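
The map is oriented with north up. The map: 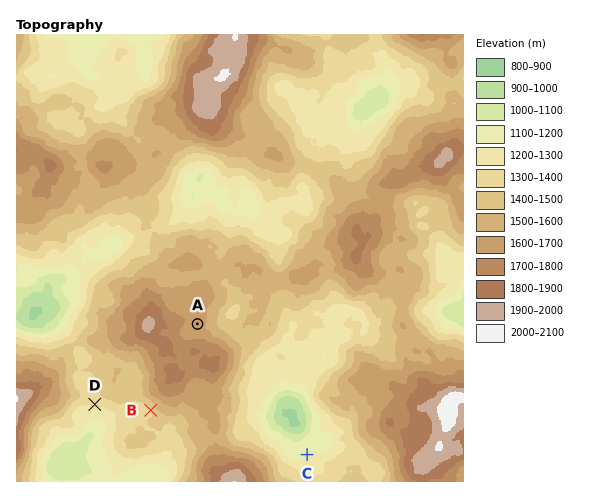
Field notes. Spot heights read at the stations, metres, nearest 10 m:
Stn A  1660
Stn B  1410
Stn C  1190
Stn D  1330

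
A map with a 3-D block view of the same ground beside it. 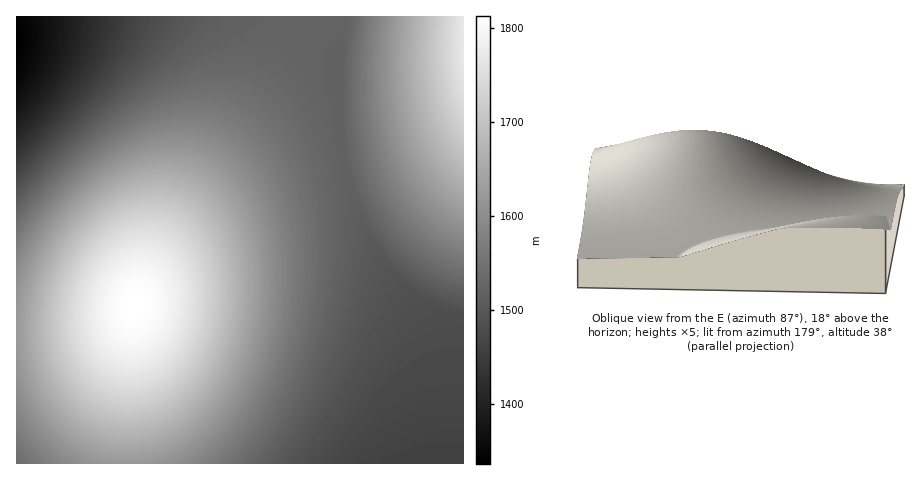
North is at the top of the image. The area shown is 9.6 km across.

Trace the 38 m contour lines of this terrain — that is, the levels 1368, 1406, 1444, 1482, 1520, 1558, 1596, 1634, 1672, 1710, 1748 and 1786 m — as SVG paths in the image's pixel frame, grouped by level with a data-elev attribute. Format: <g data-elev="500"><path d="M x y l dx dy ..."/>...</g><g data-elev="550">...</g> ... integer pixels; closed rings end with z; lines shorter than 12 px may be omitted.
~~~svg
<g data-elev="1368"><path d="M47 17l1 21-4 21-11 22-16 22"/></g><g data-elev="1406"><path d="M82 17l-1 12-2 14-12 28-20 31-30 33"/></g><g data-elev="1444"><path d="M116 17l-2 14-5 15-18 31-29 36-45 47"/></g><g data-elev="1482"><path d="M308 463l26-35 47-70 22-27 16-13 18-8 5 0 21 4"/><path d="M158 17l-11 25-21 29-26 28-83 85"/></g><g data-elev="1520"><path d="M257 463l25-33 21-40 16-43 12-46 7-50 2-51-3-45-9-70-1-17 3-15 10-8 3-1 1 4-1 58 3 40 7 32 12 28 18 28 24 24 27 19 29 11"/><path d="M261 17l-13 11-73 41-55 39-56 49-26 26-21 26"/></g><g data-elev="1558"><path d="M219 463l15-15 14-17 12-19 11-21 17-44 10-48 2-25-1-24-2-23-3-23-6-21-8-19-10-18-11-14-10-10-12-8-12-5-12-4-14-1-14 1-16 3-16 6-36 20-37 29-36 36-27 36"/><path d="M17 440l19 23"/><path d="M367 17l-4 45 0 43 5 38 10 32 15 30 20 25 24 19 26 13"/></g><g data-elev="1596"><path d="M181 463l15-10 15-13 14-15 12-16 11-19 9-20 7-22 6-22 3-22 2-24-1-22-3-22-5-21-7-19-8-16-11-15-10-11-12-8-12-7-13-3-14-1-15 1-16 4-16 6-17 10-18 12-34 30-27 36-11 17-8 19"/><path d="M17 395l10 21 13 18 15 17 18 12"/><path d="M385 17l-4 38 1 37 4 34 9 29 12 27 16 22 18 18 22 13"/></g><g data-elev="1634"><path d="M118 455l21 0 21-6 20-10 19-15 17-19 14-22 11-26 8-27 4-29 1-29-4-27-7-25-11-22-14-17-16-13-19-7-22-2-23 5-25 12-23 17-23 22-19 26-14 26-8 27-4 27 2 28 6 27 11 25 15 21 19 17 21 11z"/><path d="M402 17l-3 32 1 31 3 29 7 25 9 24 12 20 15 16 17 13"/></g><g data-elev="1672"><path d="M118 433l18 0 17-4 18-8 16-12 15-17 13-20 10-22 6-23 4-25 0-24-3-23-7-22-9-19-13-15-14-10-16-6-19-2-20 4-21 10-19 14-18 18-15 21-12 23-7 23-3 24 1 23 5 23 9 21 13 19 15 14 17 10z"/><path d="M419 17l-2 25 0 25 3 23 4 22 7 20 9 18 11 15 12 12"/></g><g data-elev="1710"><path d="M120 411l16 0 15-4 14-7 14-10 12-14 10-16 8-18 5-20 3-21 0-20-3-19-6-18-8-15-11-12-12-8-13-5-16-1-16 4-16 7-17 12-14 14-11 17-10 19-6 19-2 20 1 20 4 19 7 17 10 15 12 12 15 9z"/><path d="M437 17l-2 37 4 35 9 30 15 25"/></g><g data-elev="1748"><path d="M121 386l12 1 12-2 12-6 10-7 9-10 9-13 6-14 4-15 3-16 0-16-3-15-4-13-6-12-9-10-9-6-10-4-12-1-13 2-13 6-11 8-11 11-9 12-7 14-4 15-3 17 1 15 2 14 6 14 7 12 9 9 11 7z"/><path d="M454 17l-1 23 1 22 3 21 6 19"/></g><g data-elev="1786"><path d="M125 356l15 0 14-8 12-15 7-18 1-20-4-18-10-13-13-7-15 1-14 8-12 14-7 19-2 19 5 17 10 14z"/></g>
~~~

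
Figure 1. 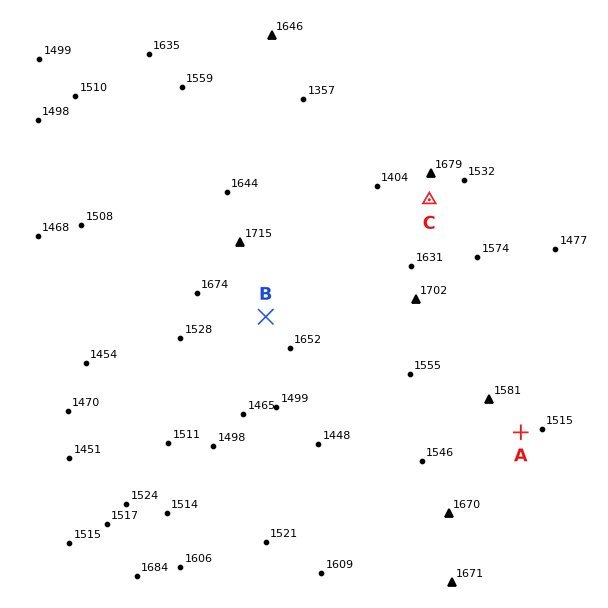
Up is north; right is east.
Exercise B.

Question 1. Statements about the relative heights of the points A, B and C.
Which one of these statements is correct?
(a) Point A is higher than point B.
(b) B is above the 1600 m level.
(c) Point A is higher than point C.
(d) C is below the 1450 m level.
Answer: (b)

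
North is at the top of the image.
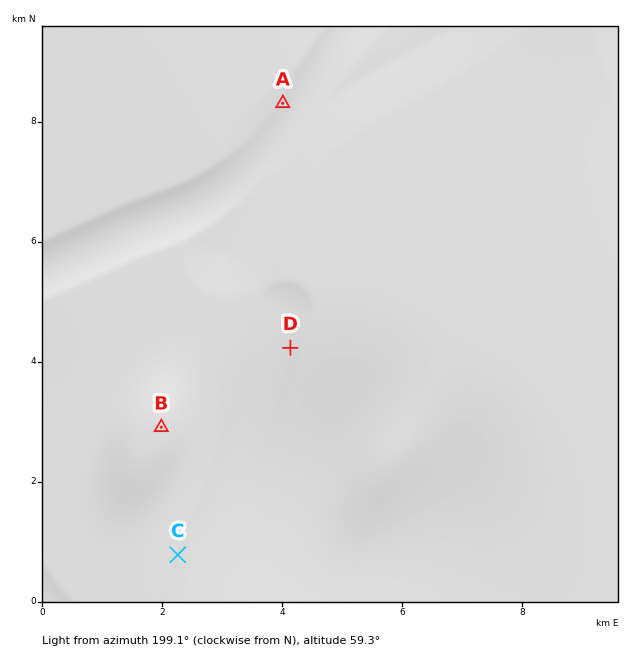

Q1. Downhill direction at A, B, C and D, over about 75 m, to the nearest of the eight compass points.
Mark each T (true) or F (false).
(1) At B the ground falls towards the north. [F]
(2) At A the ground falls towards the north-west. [T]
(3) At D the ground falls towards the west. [F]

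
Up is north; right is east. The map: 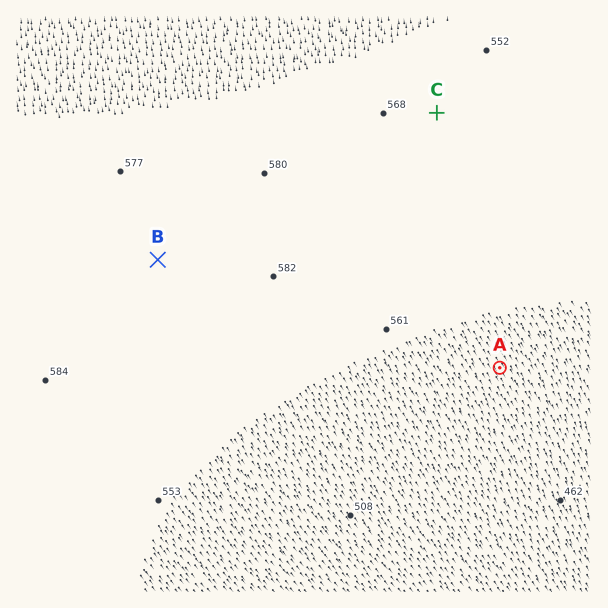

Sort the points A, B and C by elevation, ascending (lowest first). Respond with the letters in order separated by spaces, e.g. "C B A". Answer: A C B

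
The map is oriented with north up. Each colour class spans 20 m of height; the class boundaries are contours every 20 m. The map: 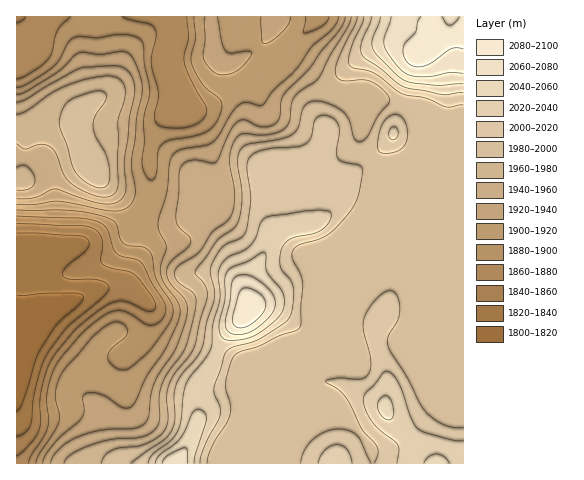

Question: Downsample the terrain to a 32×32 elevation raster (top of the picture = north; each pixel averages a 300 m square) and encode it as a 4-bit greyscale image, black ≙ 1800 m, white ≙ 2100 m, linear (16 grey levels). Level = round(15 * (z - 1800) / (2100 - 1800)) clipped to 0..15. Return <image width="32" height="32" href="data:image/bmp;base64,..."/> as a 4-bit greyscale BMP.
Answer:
<image width="32" height="32" href="data:image/bmp;base64,Qk12AgAAAAAAAHYAAAAoAAAAIAAAACAAAAABAAQAAAAAAAACAAATCwAAEwsAABAAAAAAAAAAAAAAABEREQAiIiIAMzMzAERERABVVVUAZmZmAHd3dwCIiIgAmZmZAKqqqgC7u7sAzMzMAN3d3QDu7u4A////ADV4iZqr3dqqmZqru6qrzMw0Z4iImazbqZmZqruqu7u7I0Znd3ibzKmZmZqqq7u7qhNFZmZnisy6mZmZmqvMuqkTRWZmZ5rMupmZmaq8y6qZEkZmZmeKu7qZqqqqq8upmQJFZVVWeby6maqqqqq6mZkBNFVVVWibupmZmZmaqpmZASNVVVVnmru6qZmZqqmZmQASNVVUVorN3LqpmaqqmZkAASNFQ0aKzv7LqZmqqpmZEQESMzNGib7+26mZmqqZmRERESIzV4m97supmZmqmZkRIiIjNGiZvd3LqZmZmZmZERIjNEVnibvMupmZmZmZmRERIjVVZ3iqvMupmZmZmZkiIiNFZmd4mavLu6mZmZmZREREVWZniIiru8u6mZmaqWZmZnZmZ4h4qqq7u6mZmqqHd4iXZWeIeKqqqqupmZmZiHiamGVniHirqqqqqZmZmYiImpdlV3d4q7qqqqqZmZmIiZmYZVZmeJqqqqqaqpmZiJmZmGVVVWeIiaqqmbuZmYiZmYhlQ0RXd3iaqZmqmZqImZmYdUM0VmZ4mZmJmZqqZ4iZmHVDNVZmZ4mZiZqru0VniIh1M0VmZWZ4mZms3dxEVnd3ZDNWZmZVZ4qrze7tQ0VmZmQzVmZmZWeJvN7u7jNFVVVUM0ZmZmVWeKze7u4zRERERENWZlZmVVer3u7u"/>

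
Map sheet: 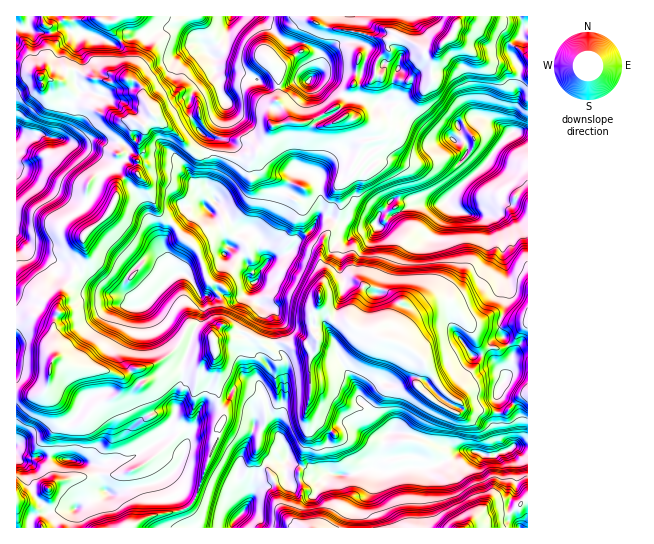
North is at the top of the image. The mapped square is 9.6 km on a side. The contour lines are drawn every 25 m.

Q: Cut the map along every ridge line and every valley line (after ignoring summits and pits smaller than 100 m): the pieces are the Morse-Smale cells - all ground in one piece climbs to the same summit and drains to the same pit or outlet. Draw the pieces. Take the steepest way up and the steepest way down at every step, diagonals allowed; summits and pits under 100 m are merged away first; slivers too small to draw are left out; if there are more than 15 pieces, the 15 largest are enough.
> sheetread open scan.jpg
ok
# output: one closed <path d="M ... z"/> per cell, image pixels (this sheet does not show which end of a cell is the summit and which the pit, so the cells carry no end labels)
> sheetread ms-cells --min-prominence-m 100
<path d="M527 16l-214 0-1 3 3 4 12 5 26 3 33 8 3 2-1 8-13 15-16-5-4 23-12 12-3 9-30 18-20 0-9-16-6-4-6 12 3 14-5 8-2 7-8 9 0 10 4 8 16 12 5 12 12 7 8-12 32 0 5-4 2 23-5 14 10 2 9 5 10 0 8-4 6 4 14-13 16-8 33-3 4-3 7 8 5 3 16 4 16 0 6 3 7 18 0 18 6 31-4 23-5 12 0 10 3 6-8 2-4 7 2 13 12 16 0 4-8 14 0 18 2 2 7-1 15-16 7-2z"/><path d="M446 201l-4 3-33 3-16 8-14 13-4-4-10 4-10 0-9-5-9-2-13 17-4 15 0 9 4 11 0 6-4 8 0 16 7 7 4 10 6 3 13 0 9 6 14 2 5 6 6 2 0 19-5 21 7 10 13 0 11-5 7 0 14 15 23 13 7 0 2-5 2 2 10 3 22 0 0-19 8-14 0-4-12-16-2-13 4-7 8-2-3-6 0-10 5-12 4-20-2-22-4-12 0-18-8-18-5-3-16 0-16-4-5-3z"/><path d="M527 447l-14 0-20 9-20-5-12 0-12 9-23 8-23 0-9 4-28-3-15 6-24-2-6 4-10-2-6-7-14-5-4-4-2 2-16 0-16 20-2 20-7 10-11 11-1 5 234 1 8-8 36-7 18-15z"/><path d="M319 300l-4 10 1 11-4 5 0 5 4 7-2 2-7 4-12 1-8-2-12 0 13 20-1 27-4 8 0 13-4 10-2 12 10 16 1 10 3 4 14 5 6 7 7 2 11-4-1-36 6-9 9-5 7 1 20 15 11 0 9-7 12 0 17 4 38 15 16 0 16 5 16-5-6-16-2-23-22 0-10-3-2-2-2 5-7 0-23-13-14-15-7 0-11 5-13 0-7-10 5-21 0-19-6-2-5-6-14-2-9-6-13 0-6-3z"/><path d="M34 73l-18 2 0 164 17 14 13 3 16 9 13 3 10-11 0-10-2-6 1-6 17-14-16-16 3-22 9-8 8-2 11 14-1-18 3-4 9 2-7-5-1-4 0-19 17-18-14-1-19-5-5-3-8-9-15-7-14-15-12-1z"/><path d="M219 408l-20 4-10 27-6-10-9 2-10 6 4-12 5-6 3-8-2-2-12 0-12 4-11 10 0 6 9 18-23 13-16 0-8 4-11 0-36-7-19 0-13 4-5-5-1 71 111 1 23-12 37-8 10-14 10-31 10-25 0-8 7-12z"/><path d="M311 16l-190 0-7 5-9 0-6-5-82 0-1 10 5 2 8-1 4 5 9 1 8 0 16-5 9 5 20 3 16 8 6 0 8-5 6 0 10-4 9 1 15-8 13 1 16 8 19 21 2 15-23 20-4 13 1 8 7 13 9 9 8 3 1 14 25 6 18-6 8-11 2-7 5-8-3-14 4-10 4-2 2-30-4-6 8-1 20-14 5-16 7-11z"/><path d="M257 153l-18 6-25-6-1 18-5 16 7 14-8 7-4-3-17 2-2 6-12 10-8 16 0 11 9 24 13 1 7 7 8 14 16 1 6-2 10 4 10-3 16-18 1-7 7-9 6-5 17-5 6-6 3-7 14-12 6-10 10-1 8 4 2-3 2-10-2-23-5 4-32 0-8 12-12-7-5-12-16-12z"/><path d="M153 113l-9 13 0 8-5 9 1 11-3 5 0 14-7 0-11 9-3 5 0 11-5 12-27 25-1 6 2 6 0 10-10 12 20 18 16 8 15 1 7 11-1-8-7-9 0-11 6-8 11-11 8-3 8 3 16 16-11-31 6-18 15-14 2-6 17-2 4 3 8-7-7-14 5-16 0-17-2-2-20-3-16-17z"/><path d="M29 27l-13 0 1 48 17-2 15 7 12 0 6-9 7-2 15 8 17 4 8 0 5-2 15 1 7 6 2 11 6 13 14 14 12 8 16 17 22 4 0-14-8-3-9-9-8-18 4-16 23-20-2-15-19-21-16-8-13-1-15 8-9-1-10 4-6 0-8 5-6 0-16-8-20-3-9-5-16 5-8 0-9-1z"/><path d="M77 269l-4 2-1 10-9 10-6 16 2 4-6 14 2 33 12 7 35 4 21 7 12-8 14-1 17-10 13-12 6-15 2-2 7 3 5-8 4-13-2-13-8-15-10-9-8 2-6 5-23 24-12 4-8-12-15-1-16-8-8-6z"/><path d="M161 361l-16 7-10 0-13 8 1 10-5 9-19 9-17 19-11 4-10-4-4-16-10-14-1-5-4 5-7 3-18-1 0 63 6 3 12-4 19 0 27 6 20 1 8-4 20-1 18-11 1-3-9-16 0-6 14-11 9-3 13 2 0-14 8-18-1-10-9 0z"/><path d="M245 388l-10 0-4 5-4 9-7 5 4 11-7 12 0 8-24 64-8 7-35 7-20 9-1 3 103-1 1-5 11-11 7-10 1-18 11-16 6-6 16 0 3-3-1-9-10-16-1-10-8-14-4-16-5 0z"/><path d="M317 23l-5 3-10 25-19 13-8 1 4 6-2 30 12 20 5 2 16-2 27-14 4-6 2-7 12-12 4-23 4 0 12 5 13-15 1-8-3-2-33-8-26-3z"/><path d="M26 312l-10 1 0 81 19 2 7-3 4-5 1 5 10 14 4 16 6 4 10-2 5-2 17-19 20-10 4-8 0-8-21-9-35-4-12-6-2-33z"/>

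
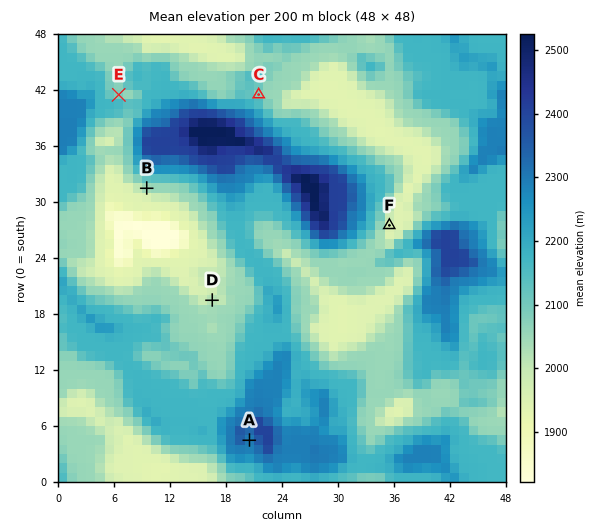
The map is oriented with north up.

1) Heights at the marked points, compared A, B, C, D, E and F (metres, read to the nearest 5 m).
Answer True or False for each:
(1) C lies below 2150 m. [True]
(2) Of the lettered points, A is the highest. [True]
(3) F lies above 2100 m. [False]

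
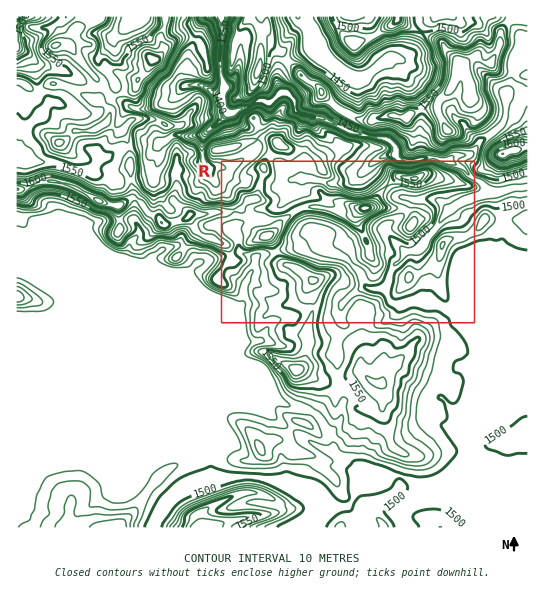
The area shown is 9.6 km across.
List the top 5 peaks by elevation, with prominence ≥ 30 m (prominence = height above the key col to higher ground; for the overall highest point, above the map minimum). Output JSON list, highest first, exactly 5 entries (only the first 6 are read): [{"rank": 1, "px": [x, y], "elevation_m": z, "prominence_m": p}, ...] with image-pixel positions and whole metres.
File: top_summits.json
[{"rank": 1, "px": [98, 201], "elevation_m": 1636, "prominence_m": 307}, {"rank": 2, "px": [502, 154], "elevation_m": 1620, "prominence_m": 143}, {"rank": 3, "px": [153, 59], "elevation_m": 1607, "prominence_m": 49}, {"rank": 4, "px": [365, 209], "elevation_m": 1607, "prominence_m": 51}, {"rank": 5, "px": [297, 370], "elevation_m": 1600, "prominence_m": 54}]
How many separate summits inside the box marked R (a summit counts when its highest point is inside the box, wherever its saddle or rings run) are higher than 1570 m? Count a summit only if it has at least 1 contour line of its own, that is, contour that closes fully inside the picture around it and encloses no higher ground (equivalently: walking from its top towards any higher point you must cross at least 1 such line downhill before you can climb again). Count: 4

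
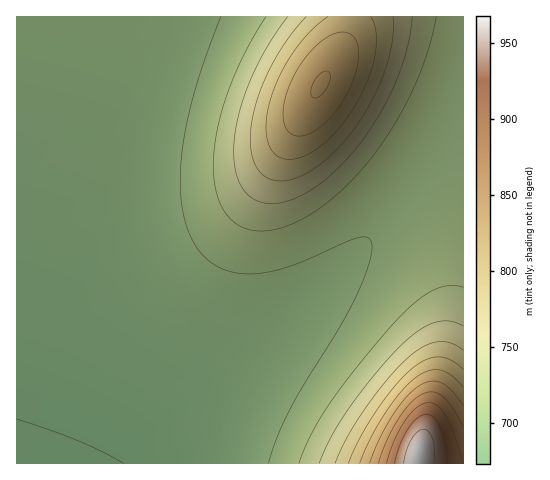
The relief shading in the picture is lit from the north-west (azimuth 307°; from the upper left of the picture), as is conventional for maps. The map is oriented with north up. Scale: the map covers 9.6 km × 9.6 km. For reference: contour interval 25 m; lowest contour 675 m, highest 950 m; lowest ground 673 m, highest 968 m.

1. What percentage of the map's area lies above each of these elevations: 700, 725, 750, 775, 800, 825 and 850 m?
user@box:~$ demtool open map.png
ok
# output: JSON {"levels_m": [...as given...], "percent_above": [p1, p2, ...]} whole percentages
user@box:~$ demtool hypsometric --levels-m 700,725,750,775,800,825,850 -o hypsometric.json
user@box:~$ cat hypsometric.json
{"levels_m": [700, 725, 750, 775, 800, 825, 850], "percent_above": [48, 26, 19, 14, 10, 6, 3]}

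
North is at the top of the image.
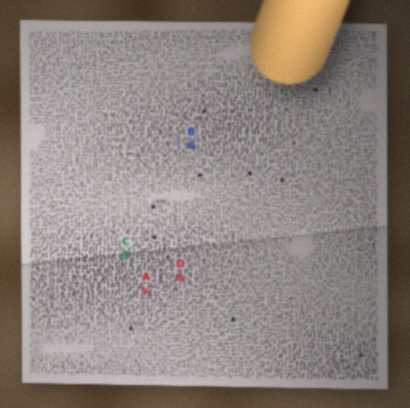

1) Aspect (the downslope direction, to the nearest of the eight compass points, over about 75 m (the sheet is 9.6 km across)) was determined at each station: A N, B S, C N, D N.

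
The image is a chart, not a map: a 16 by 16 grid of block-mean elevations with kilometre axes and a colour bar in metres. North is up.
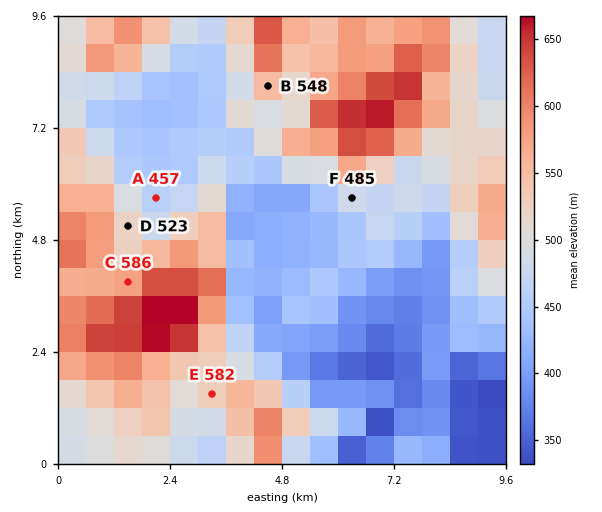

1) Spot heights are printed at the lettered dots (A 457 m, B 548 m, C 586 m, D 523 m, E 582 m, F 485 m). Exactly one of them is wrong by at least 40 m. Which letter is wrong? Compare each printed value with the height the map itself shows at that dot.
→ E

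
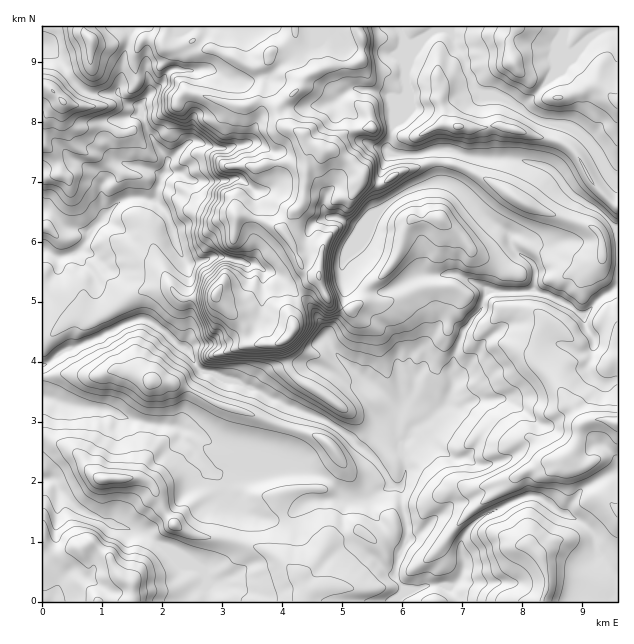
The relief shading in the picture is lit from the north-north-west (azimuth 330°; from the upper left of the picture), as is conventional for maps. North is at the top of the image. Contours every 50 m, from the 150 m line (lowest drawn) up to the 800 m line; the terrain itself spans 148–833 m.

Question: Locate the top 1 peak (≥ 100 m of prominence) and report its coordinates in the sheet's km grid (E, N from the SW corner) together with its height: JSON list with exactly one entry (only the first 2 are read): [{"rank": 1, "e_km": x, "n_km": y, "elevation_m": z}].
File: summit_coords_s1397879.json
[{"rank": 1, "e_km": 4.69, "n_km": 7.54, "elevation_m": 833}]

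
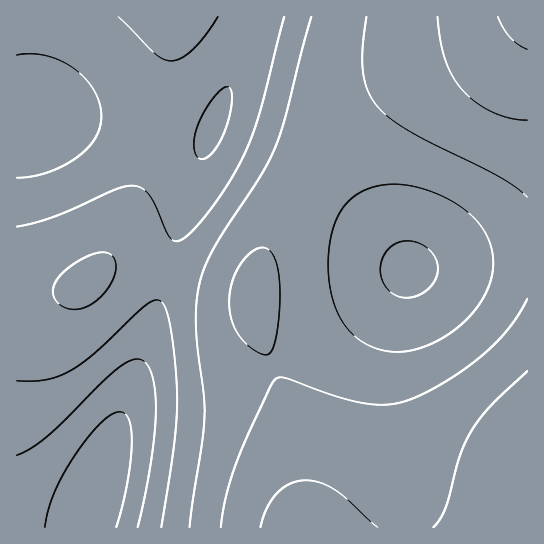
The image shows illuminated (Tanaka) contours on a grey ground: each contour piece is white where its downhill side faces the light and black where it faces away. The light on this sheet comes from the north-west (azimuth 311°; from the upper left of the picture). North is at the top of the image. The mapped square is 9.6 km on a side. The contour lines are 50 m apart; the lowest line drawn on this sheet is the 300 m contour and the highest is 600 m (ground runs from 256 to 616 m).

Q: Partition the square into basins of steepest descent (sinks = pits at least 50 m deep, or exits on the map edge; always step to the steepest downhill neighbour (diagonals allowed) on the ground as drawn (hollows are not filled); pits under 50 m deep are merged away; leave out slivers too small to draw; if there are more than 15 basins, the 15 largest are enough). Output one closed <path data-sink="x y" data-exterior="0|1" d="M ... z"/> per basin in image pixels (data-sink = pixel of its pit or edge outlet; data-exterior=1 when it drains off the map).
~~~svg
<path data-sink="409 270" data-exterior="0" d="M527 16l-16 15-25 17-35 17-56 22-22 12-20 14-21 21-21 28-18 28-21 43-17 48-2 30 11 35 20 47 15 48 5 36 0 49 2 2 222-1z"/><path data-sink="27 121" data-exterior="0" d="M526 16l-509 0-1 279 33 0 21-4 15-7 18-16 15-5 27 2 78 22 30 5 8-33 24-54 23-39 24-32 21-21 20-14 22-12 79-32 32-20z"/><path data-sink="87 513" data-exterior="0" d="M127 263l-16 1-12 7-14 13-15 7-21 4-33 2 0 230 289 1-1-51-5-36-15-48-28-70-3-12 0-18z"/>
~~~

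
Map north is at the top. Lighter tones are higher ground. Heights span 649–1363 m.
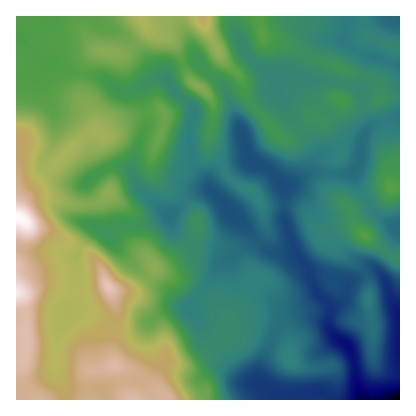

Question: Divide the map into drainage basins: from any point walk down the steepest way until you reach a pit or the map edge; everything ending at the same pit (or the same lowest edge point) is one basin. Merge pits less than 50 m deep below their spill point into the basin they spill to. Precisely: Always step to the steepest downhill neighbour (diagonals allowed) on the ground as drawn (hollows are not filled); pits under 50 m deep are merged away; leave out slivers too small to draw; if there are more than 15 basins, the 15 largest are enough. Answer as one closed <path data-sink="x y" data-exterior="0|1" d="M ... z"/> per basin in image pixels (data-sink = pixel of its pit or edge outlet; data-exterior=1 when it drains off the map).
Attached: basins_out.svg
<path data-sink="400 400" data-exterior="1" d="M258 16l-242 0 0 384 384 0 0-142-6-1-30-22-8-9-7-16 43-22 8 0 0-90-20 0 0-12-4-4-38-16-24-6-26-16-24-5z"/><path data-sink="400 16" data-exterior="1" d="M400 16l-140 0-1 8 5 15 24 5 26 16 18 4 38 15 9 5 1 14 4 0 16-2z"/><path data-sink="400 228" data-exterior="1" d="M400 188l-8 0-43 22 9 20 38 28 4 0z"/>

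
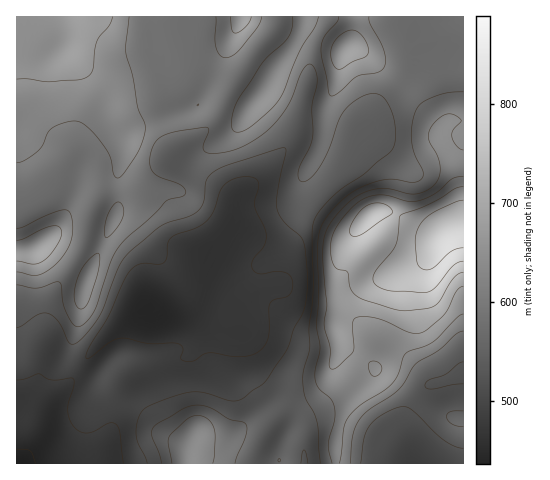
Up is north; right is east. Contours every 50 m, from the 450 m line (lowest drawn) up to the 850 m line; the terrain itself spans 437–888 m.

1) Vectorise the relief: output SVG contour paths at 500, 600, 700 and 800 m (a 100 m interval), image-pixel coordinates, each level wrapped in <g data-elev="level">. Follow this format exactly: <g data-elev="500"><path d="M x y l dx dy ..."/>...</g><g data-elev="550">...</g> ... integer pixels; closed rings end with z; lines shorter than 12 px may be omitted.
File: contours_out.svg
<g data-elev="500"><path d="M17 380l8-1 14-5 13 6 21-2 1 7-6 24 0 7 3 7 7 8 9 2 8-2 14-8 7 1 4 8 3 31"/><path d="M185 361l-4-3 2-9-4-5-31 0-24-6-13 3-22 17-2 1-1-3 4-11 18-29 16-35 7-11 10-6 18 0 5-1 3-5 0-13 3-6 6-4 21-8 10-6 6-10 7-19 5-7 6-5 7-2 8-1 7 1 4 2 2 5-4 16 0 6 10 21 1 9-3 11-10 12-1 9 3 3 4 2 18-3 10 2 5 7 0 11-5 5-13 4-4 4-2 33-3 9-7 6-8 3-11 2-31-4-6 2-8 6z"/></g><g data-elev="600"><path d="M235 463l11-26 0-12-3-3-14-3-19-11-13-3-15 4-24 14-5 5-1 9 7 16 2 10"/><path d="M350 463l3-29 3-9 6-8 8-8 28-19 19-27 21-12 17-16 8-4"/><path d="M463 411l-12 1-3 1-1 4 1 3 4 4 11 3"/><path d="M17 285l19 3 19-6 5 0 1 4 2 18 4 10 7 11 3 2 4-1 7-6 7-10 16-48 9-17 35-31 11-13 16-5 3-2 0-4-3-4-23-9-8-8-1-7 1-9 3-9 5-6 15-6 32-5 3 3-6 16 0 4 3 2 5 1 12 0 21-7 20-13 15-15 12-17 11-30 5-6 4-1 4 6 2 12-5 24 0 33-14 33 1 7 5 3 9-6 9-13 8-17 9-26 7-11 9-8 10-6 9-2 7 2 7 9 6 15 2 18-3 11-29 26-21 14-10 8-15 17-5 12 0 60-4 42 1 20-6 23-1 11 2 16 9 16 3 11 3 39"/></g><g data-elev="700"><path d="M373 376l5-1 4-6-2-5-5-3-5 1-1 2 0 7z"/><path d="M17 261l17 3 10-4 7-7 7-10 3-7 0-6-4-4-7 0-26 13-7 1"/><path d="M463 150l-7-5-4-9 1-6 8-8 0-3-9-5-9 2-10 8-5 10 1 7 8 14 3 12-1 11-6 8-8 5-9 3-7 0-24-6-18 3-18 11-19 22-6 13-1 18 4 50-3 21 6 22 0 20 3 1 3-1 17-17-1-26 3-7 7-1 13 1 11 4 23 10 7 2 5-1 7-4 16-14 12-24 4-4 3-1"/><path d="M17 79l11 0 22 3 28-2 10-3 5-8 4-28 12-15 4-9"/><path d="M337 69l5 0 11-7 11-5 4-3 1-5-2-6-5-7-5-4-6-2-5 2-7 5-6 6-2 7 0 7 3 9z"/><path d="M230 17l2 14 4 2 10-7 5-9"/></g><g data-elev="800"><path d="M352 236l5 0 8-4 27-18-1-5-5-4-7-2-7 0-7 4-7 7-7 10-1 7z"/><path d="M463 187l-8 1-15 10-15 8-24 9-2 2-1 19-2 9-20 26-3 9 4 6 11 4 39 2 8-5 19-22 9-4"/></g>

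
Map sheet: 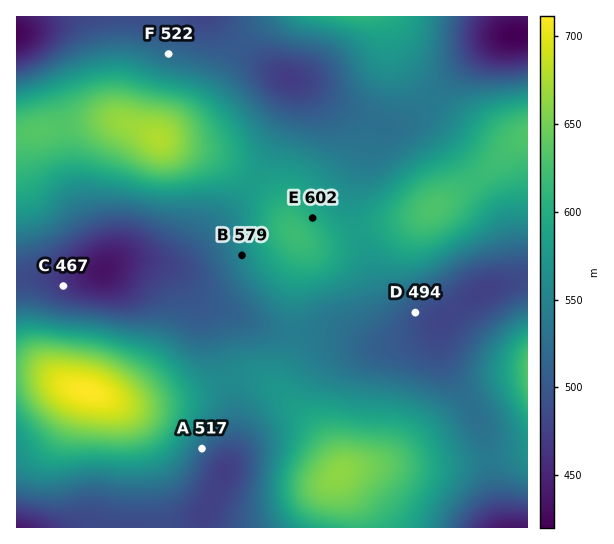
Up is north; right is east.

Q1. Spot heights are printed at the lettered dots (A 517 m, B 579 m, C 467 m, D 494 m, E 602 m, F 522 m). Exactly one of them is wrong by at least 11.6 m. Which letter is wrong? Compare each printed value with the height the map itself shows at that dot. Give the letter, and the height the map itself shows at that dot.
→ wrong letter B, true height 555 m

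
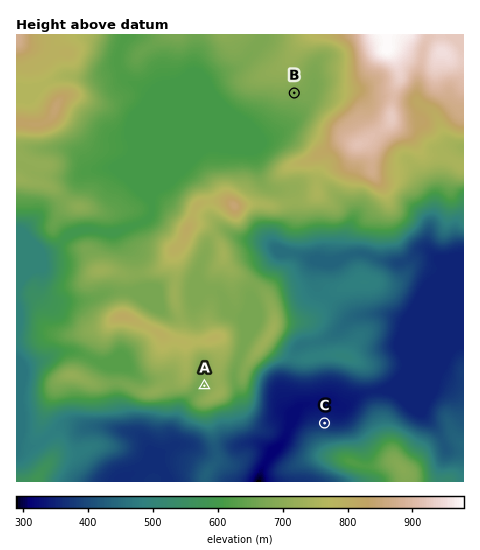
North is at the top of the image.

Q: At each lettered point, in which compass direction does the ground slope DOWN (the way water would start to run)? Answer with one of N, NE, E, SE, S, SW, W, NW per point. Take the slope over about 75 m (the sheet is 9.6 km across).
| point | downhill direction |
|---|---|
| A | W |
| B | S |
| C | N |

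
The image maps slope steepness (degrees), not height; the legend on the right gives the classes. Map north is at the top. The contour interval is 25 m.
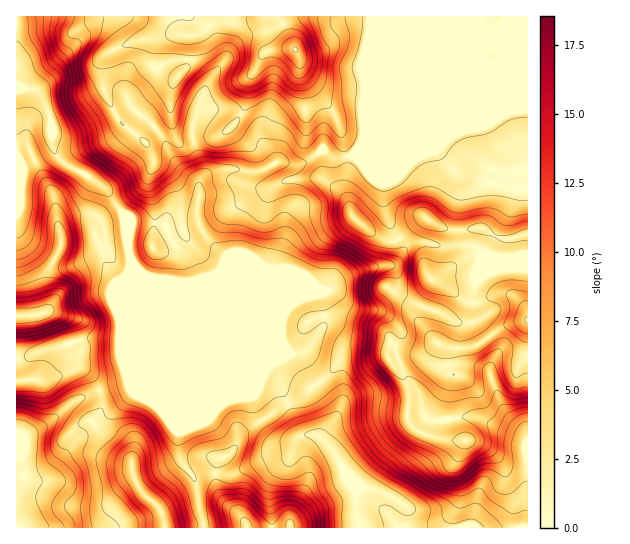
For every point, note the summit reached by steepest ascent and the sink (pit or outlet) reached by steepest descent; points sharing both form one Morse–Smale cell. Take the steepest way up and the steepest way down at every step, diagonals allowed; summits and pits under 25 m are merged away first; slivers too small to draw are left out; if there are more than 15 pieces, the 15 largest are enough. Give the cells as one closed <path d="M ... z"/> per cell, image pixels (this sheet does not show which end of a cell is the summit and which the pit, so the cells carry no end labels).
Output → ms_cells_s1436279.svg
<path d="M278 16l-59 0-17 16-12 4-1 26-13 16-5 13 0 28-25 24-23-18-6-7-13-28-1-29 6-9 25-11 35-6 16 1-4-9 0-11-164 0-1 141 5 7 5 0 21-11 5-4 1-5 3 11 9 9 21 11 17 12 21 27 4 36 3 11 5 8 21 12 86 87 31 13 9 10 6 13 13-7 15-14-13-24-8-5 10-3 18-25 0-15-4-17-37-15-76 0 13-8 5-10 0-6-18-17-10-19 2-34 6-9 18-7 34 3 10-5-8-14-28-26 12-14 4-12 1-20 13-24 8-6 26-2z"/><path d="M527 320l-21 5-27 19-10 4-19 0-15-4-13 11-13 1-14 5-5 0-5-6-39 1-5 3-8 11-16 15 19 24 0 8-11 14-2 8 16 20 14 30 4 3 6-5 11 2 28 14 5 4-1 21 121 0z"/><path d="M527 16l-156 0 0 15-10 35 4 16 0 16-2 8 1 33-11 16 62 1 16-5 7 0 13 16 8 6 18 4 18 8 32 4z"/><path d="M53 144l-1 5-5 4-21 11-5 0-5-6 0 157 14 1 15-4 9 0 13 5 9 12 4 14 0 12-5 14 4-1 8 4 14 19 27-9-1-108 4-7 0-10-3-7-3-32-17-27-22-16-21-11-9-9z"/><path d="M266 168l-9 4-34-3-10 3-13 9-3 22 0 16 3 8 7 11 18 17 0 6-5 10-13 8 84 0 28 12 10 0 10-11 11-5 19-7 22-3 8-6 4-9-3-9-2-2-4 2-9-1-24-16-9-9-5-16-10-11-20-11-39 6-6-5z"/><path d="M370 16l-91 1 16 32-26 2-8 6-13 24-1 20-4 12-12 14 28 26 8 15 8-5 26 1 20-13 4 0 8 6 20-1 3-3 8-14-1-33 2-8 0-16-4-16 10-35z"/><path d="M131 261l-2 10-2 3 0 32 52 124 1 28 16 24 7 41 14 0 12-4 13 1 1-2-22-20-5-12-1-9 4-18 8-3 9-10 3-9 21-16-19-51-4-7-84-84-14-7z"/><path d="M99 391l-25 10-25 22-25 14-8 20 1 71 148-1-6-20-19-17-7-13-2-16-24-18-15-21 9-13z"/><path d="M389 265l-20 3-19 7-11 5-10 11-10 0-28-12-7 0 36 15 4 17 0 15-12 19-6 6-10 3 8 5 13 24 6-3 10-10 7-11 6-3 39-1 5 6 5 0 14-5 13-1 13-11 15 4 19 0 10-4 27-19 22-6-1-9-12-13-9-4-7 0-17 8-8 2-1 16-3 4-12 0-19-11-14-4-23-12-5-5 0-16z"/><path d="M438 151l-7 0-16 5-60 1 8 6 11 16 10 6 1 28 12 25 2 1 23-20 5 0 16 9 10 3 28-3 0 7-4 14 8 6 17 4 25-4 1-65-33-5-18-8-18-4-8-6z"/><path d="M127 307l1 75-28 9 1 18-9 13 13 19 10 10 16 10 2 16 7 13 19 17 5 12 1 8 36-2 2-6-4-12-3-25-16-24-1-28z"/><path d="M218 16l-36 0-1 11 4 9-16-1-35 6-25 11-5 5-1 26 2 11 15 28 23 19 3 2 25-24 0-28 5-13 13-16 0-25 13-5z"/><path d="M315 435l-10 0-9 6-8 20-16 20-3 9 3 37 86 1-2-37-23-40z"/><path d="M261 421l-15 8-7 8-6 13-6 6-8 3-3 6-1 12 2 13 4 8 22 21-14 0-19 4-5 1 0 4 67-1-3-21 2-21 4-10 13-14 9-22-19 1-10-7z"/><path d="M325 151l-4 0-20 13-26-1-8 6 5 9 6 5 19-4 25 0 22 16 8 20 9 9 24 16 12 0 0-3-8-14-5-16 0-22-16-12-11-16-24 0z"/>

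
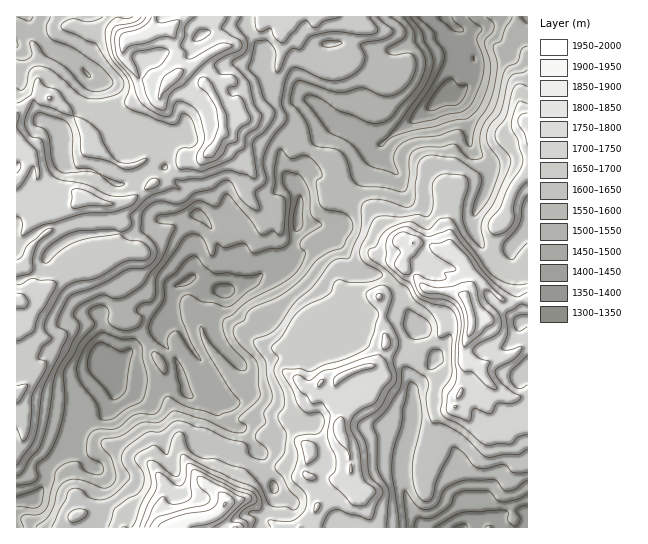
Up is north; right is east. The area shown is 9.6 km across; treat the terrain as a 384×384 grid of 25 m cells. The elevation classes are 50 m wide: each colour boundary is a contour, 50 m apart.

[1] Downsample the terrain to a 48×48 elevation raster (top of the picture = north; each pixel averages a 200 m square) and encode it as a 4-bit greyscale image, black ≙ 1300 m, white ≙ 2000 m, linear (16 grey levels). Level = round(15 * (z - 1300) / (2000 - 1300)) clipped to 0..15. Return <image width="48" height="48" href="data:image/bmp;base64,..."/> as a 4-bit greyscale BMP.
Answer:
<image width="48" height="48" href="data:image/bmp;base64,Qk32BAAAAAAAAHYAAAAoAAAAMAAAADAAAAABAAQAAAAAAIAEAAATCwAAEwsAABAAAAAAAAAAAAAAABEREQAiIiIAMzMzAERERABVVVUAZmZmAHd3dwCIiIgAmZmZAKqqqgC7u7sAzMzMAN3d3QDu7u4A////AEVWd3d4ib3d3dy6iJmZmIiIh1REMiMzM0RGeHd4iavM3d25mIiJmZmZh1VVQzMzMzM1Z3d3iKu7vM7bqHeJqZqph1ZmVEREREM1ZmZmd5qqvMy6l2eJmaq6hlZ2VERFVVREVVVWZ4qZvLqYh3iamqqpdmd2ZVVWZmVEVURWd5mJqpiHd4iamauYdmd3ZmZmd2VERERWeIiJiId3Z3iamauYdmd3Znd3d3ZUREVmd4eId3d3Z3iamrqYdmZ3dniIiHdVREVVZnd4d3ZmZ3iZmrqYd2Z3d4mZmIdlREREVmZ3dmVVZ3iIirmId2Z3iJmZmYdlREMzRVVmVURWZ3iIirqYd2Z4mqmZmYdlREMzM0RURERFZniZmqqph2Z4q6qqmZhlRDMiIzRDNENFVniaqqqqmHZ4q6qqqYh1RDIhIzRDNDRVVniqu7qqqXd4mqq6mIiGQyISIzRDREVUVomZqru6qXeIirupmIiHVCIiI0RDQ0VEV4iIiZqqqIiHi7u6mIh3ZDIiI0Q0NERFZ4iIiIiZqYiHi7qqqYiHdUMjM0MzNERWZ3iIiIiJqYiIi8uqmZmHZlRERDMzRERWZniIiIiImYd4mty6mZmHZVRFVDIzRERVZmeIiIiImHeJmtzLmKmXZVRFVEMzRERFZmZ4iIiImIiZq9y6qamYdmVVVUQzMzI0VVZneIiJmImrvNyrqpmZh3ZmZVQiIyIjNEVmd4iJmIvMzMu6mZmIiIh2ZlQyIjMzM0RWZ3d3iau7u7uYiJmIiIiHd2VDM0M0QzRFZ3d4mruru7qIiJmHiIiIiHZENEQ0RERFVmeJmruru6iIeImHeIiIiHZUREREVVRFVVaIm7u7upiId5mYh3d4d2ZVREVVVVREVVZ4mrqaqXeId5mZiIiIh2VVVEVVZmQ0RVV4iJmJmHeZl5mZmZmYh2VVRFVVZmU0VVZ3d3d4iHeJl5mZmqqpmHZmZWVWdmU0VmZndmd4iHZ4mKmZmqmIiIh3dmZnZlQ0VmZmZlZ4iHZomKqZmIiIiJiHd3Z3dlRFVmVVVVZ4iHdnmaqYeIiIiIiIiYiIdlRVVmVURFZ3d3ZniaqXeIiYiIiJmqmIdlVVZmVERFZ3dmVniaqXeJmYiIiJmrqYdmZlVVVENFVmZVVniamHeJmIiIiIibupd2ZlVURDM0RFVUV4iZiHeJmIiIiIiqupmHZlVEREQzMzREV4mph3iIiIiImZmquqmHZlRERFVDIiMzRnipiJmIiImaupqruqmHZURFVVVUIRESNWiYmZiHd4mry6qrqph3ZURVVVVVQhESNGiHiYh2ZnirzLu7qph3ZVZmZmZlUxERJFeHiIdlZnm7vMu6qYd3Zmd3ZmZmVCERI1Z3d3ZmZ5uqu7u6mYd4d3d3dmZmVDIRI1VmZmZneLu6q7u7qYd4h3d3dmZVVDIRJFVWZmd3ibzMu7qquph4iHdnd2ZVQyIhJEVWZneIibzMzLqqqYiJmIh3iIdlQyERI0VWVneIiJmszMqqqYmZqZmIiHZlMhESM0RA=="/>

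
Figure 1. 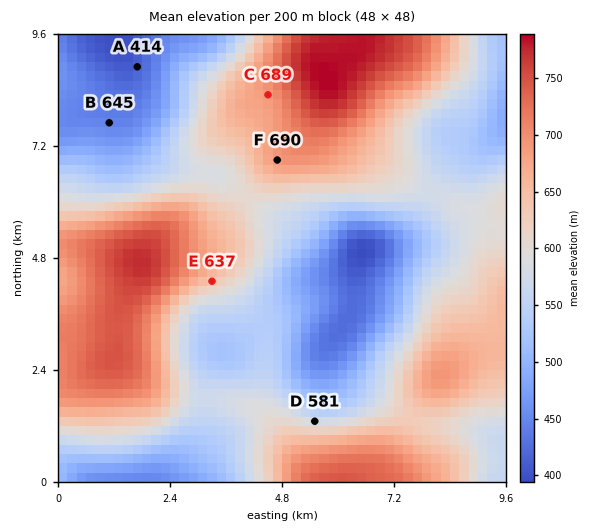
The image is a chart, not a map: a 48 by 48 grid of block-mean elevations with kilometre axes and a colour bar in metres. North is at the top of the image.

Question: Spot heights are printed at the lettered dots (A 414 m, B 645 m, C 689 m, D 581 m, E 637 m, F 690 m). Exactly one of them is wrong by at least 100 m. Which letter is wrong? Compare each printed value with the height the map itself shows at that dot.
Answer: B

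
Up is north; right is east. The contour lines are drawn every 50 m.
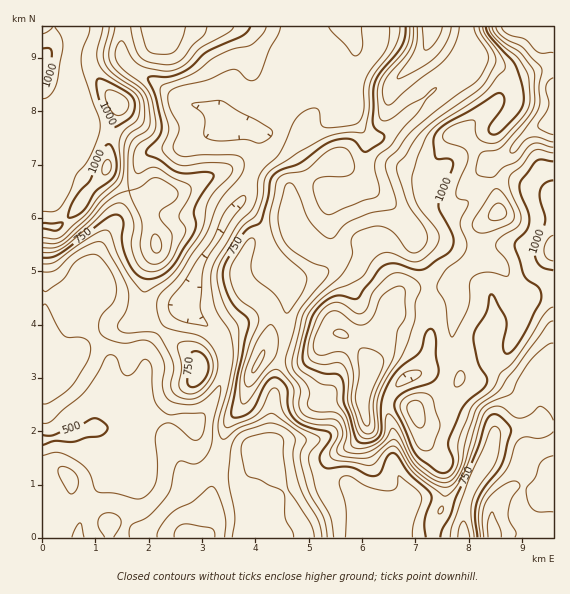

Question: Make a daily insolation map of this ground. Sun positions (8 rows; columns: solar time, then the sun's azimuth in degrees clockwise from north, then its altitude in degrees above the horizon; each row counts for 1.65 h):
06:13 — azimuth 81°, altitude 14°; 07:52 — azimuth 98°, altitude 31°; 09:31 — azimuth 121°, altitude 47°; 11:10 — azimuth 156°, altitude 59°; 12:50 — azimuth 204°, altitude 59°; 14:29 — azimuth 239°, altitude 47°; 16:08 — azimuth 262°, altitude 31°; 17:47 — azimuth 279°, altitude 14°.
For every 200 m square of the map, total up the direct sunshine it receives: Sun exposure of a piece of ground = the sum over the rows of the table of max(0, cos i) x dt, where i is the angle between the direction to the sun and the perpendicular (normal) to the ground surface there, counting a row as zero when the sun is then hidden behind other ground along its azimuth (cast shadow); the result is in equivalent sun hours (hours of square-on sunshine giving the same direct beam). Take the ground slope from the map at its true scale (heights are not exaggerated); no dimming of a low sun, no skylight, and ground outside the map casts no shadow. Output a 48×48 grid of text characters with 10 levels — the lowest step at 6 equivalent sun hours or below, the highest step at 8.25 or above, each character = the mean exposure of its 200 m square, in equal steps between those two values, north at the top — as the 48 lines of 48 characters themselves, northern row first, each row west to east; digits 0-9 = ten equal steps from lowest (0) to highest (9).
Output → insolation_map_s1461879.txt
667777667777777888888777788887676545875565688888
567667767788888999988887778887365325874477689888
677676657888888889988777777887442017885567788888
777774247999988878888777777787510058887555578888
777773002799998888887777787776400689887654457765
877775000068999988887778877666436888876532456656
887777510036778888888788766556558888754312556667
877677876434556678888887567656568887532014765346
777767898644455667888876577644479864200157852036
777776888876666667778875775312688632002567620378
877775778888776676677756751013675433468864203899
887764557766545444567656522455532455689863248889
877654445422222223566433236776654456788656788879
777656755211123456774001478887777767886568888877
776568874132236788865445688887777777775688767875
775478885566567888665566677777677777766887545775
654678877789887787653467667766556777778864433577
446878857878876776424567666654445688887655764568
668888746765666774114677656554555678887668998766
997788455665678842146777765665566677777789998865
887886576676788621367788876677776565566678777755
988866777788787311577788988777654333345567656778
988767888898885234777788898766543213555688876789
988776788998874566766777776455444434666789986578
888777777898866677765577641145444567777778886557
777777667778876678886566300035556678887777787777
777776666766777778888754100334467767877777788888
777776667875556888876645324543478877878888777888
776677889986433677644434335765677777878778777887
777678999987631247534444248887667777777777778887
777778888888763216436454479987556778777777888887
777887878777765412237565799987667888877667888877
777888888766557621268678899876777875666766788777
778888788666679641488678888854777501467877787777
888888777777898543687465666645765001578888887787
888888788788998643786576677766654355678888878888
888888888878887636986788888866633577667777769888
988887777766665658876888888756842478777767758777
877666777777665578766777887447874378877767535556
445667777777666577656665433369865468866667336666
544567777777765677676666667888955668875565136766
765467777777666677777667778999964778897662036777
887667777776766676777767777788985688887650046777
778776667766677766677667777678898778898620367777
778876556655667766676666888767888886577532578788
778875566555566666777776788877888875576444677888
778877776665555566778876677777777766785455667778
787778877776666666788777576777777777873455667778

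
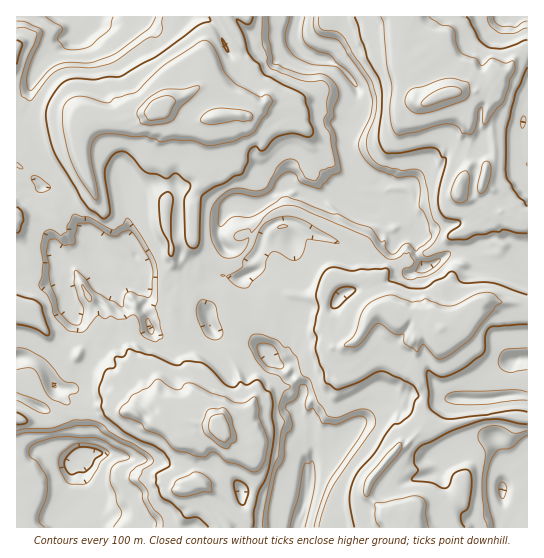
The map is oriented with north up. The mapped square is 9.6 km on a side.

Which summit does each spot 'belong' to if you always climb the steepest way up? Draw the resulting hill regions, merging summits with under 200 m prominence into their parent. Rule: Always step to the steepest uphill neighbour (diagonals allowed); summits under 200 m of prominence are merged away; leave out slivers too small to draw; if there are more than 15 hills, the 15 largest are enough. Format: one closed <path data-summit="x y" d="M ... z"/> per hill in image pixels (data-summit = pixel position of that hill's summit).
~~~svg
<path data-summit="159 109" d="M297 16l-280 0-1 261 10 7 25 0 14-3 3 6 1 16 8 8 14 0 4-3 5-5 10-19 20 40 18-2-4-11 0-5 4-7-2-10 5 6 14 0 8-7 6 0 4 3 2 11 0 19 10 7 6 0 8-5-5-17 4-23 9-7 21 3 12-6 2-2-1-10 9-14 3-12 28 8 8-17 4 1 2-2 10-20 0-6 15-4 8 0 8 9 16 8 11 0 6-7 8 25 9 12-3 7 6 6 4 12 6 6 13-4 2-3-8-13-3-31-13-15 16-12-1-9-8-5-13 2-11-3-10 5-14-6-7-9-7-12 3-20-1-16 10-21 0-14-19-22-11-5-17-4-13-11-2-7z"/><path data-summit="441 329" d="M385 221l-4 12 0 10-18 12-26-14-18-5-17-11-3 1-8 17-28-8-3 12-9 14 1 10-8 6 7 20 4 41 20 25 4 2 7 0 6 5 0 5 11 12 0 8-6 11 3 13 6 5 4 0 3 5-2 48-14 50 213 1 6-13 0-6-13-11 0-19 5-10 20-15 0-57-6-2-15 0 0-22 7-13 14-2 0-81-23-5-23-8-19-13-14 2-20 14-20 6-6-6-4-12-6-6 3-7-8-9z"/><path data-summit="217 430" d="M19 277l-3 1 0 80 11 1 11 4 37 48 0 30 5 13 0 40-13 15 6 19 224-1 12-42 3-32-8-8-4-12 1-12-4-15 6-11 0-8-11-12 0-5-3-3-14-4-17-18-20-2-21-10-8-9-8 4-6 0-6-4-5-6 1-16-2-11-4-3-6 0-8 7-14 0-4-4 1 8-4 7 0 5 4 11-18 2-20-40-10 19-5 5-4 3-14 0-8-8-1-16-3-6-14 3-25 0z"/><path data-summit="445 94" d="M527 16l-230 1-2 14 2 14 13 11 17 4 11 5 19 22 0 14-10 21 1 16-3 20 7 12 7 9 14 6 10-5 11 3 13-2 8 5 1 9-16 12 13 15 3 31 9 15 24-15 14-2 19 13 28 9 18 2 0-112-5-12 0-30 5-18z"/>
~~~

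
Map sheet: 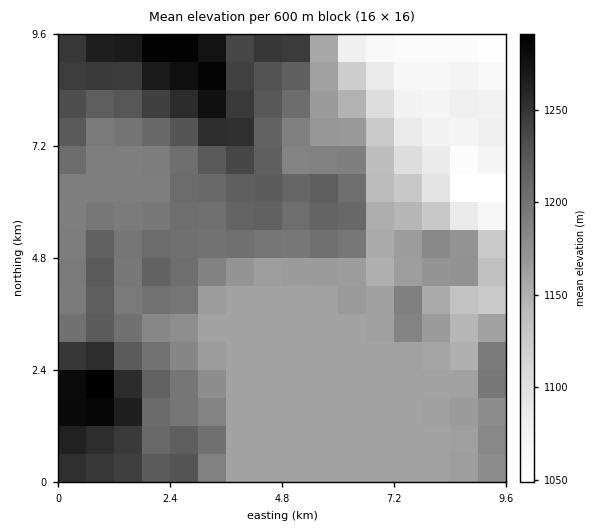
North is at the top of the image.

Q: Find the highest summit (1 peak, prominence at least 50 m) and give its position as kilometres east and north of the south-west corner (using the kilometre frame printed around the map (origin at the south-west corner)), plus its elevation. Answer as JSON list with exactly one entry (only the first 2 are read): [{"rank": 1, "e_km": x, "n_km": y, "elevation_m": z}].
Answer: [{"rank": 1, "e_km": 0.69, "n_km": 1.96, "elevation_m": 1301}]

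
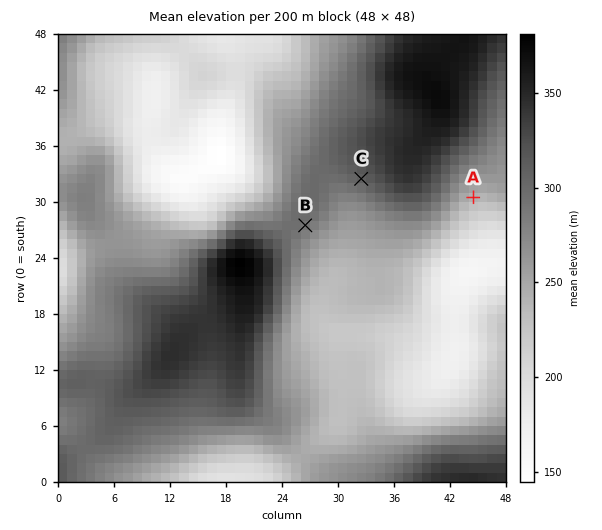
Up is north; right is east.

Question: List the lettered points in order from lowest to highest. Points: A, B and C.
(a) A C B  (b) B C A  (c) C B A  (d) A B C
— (d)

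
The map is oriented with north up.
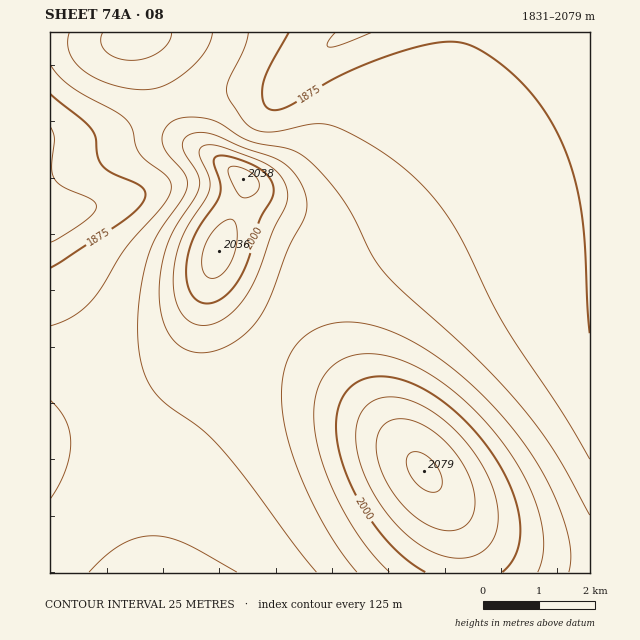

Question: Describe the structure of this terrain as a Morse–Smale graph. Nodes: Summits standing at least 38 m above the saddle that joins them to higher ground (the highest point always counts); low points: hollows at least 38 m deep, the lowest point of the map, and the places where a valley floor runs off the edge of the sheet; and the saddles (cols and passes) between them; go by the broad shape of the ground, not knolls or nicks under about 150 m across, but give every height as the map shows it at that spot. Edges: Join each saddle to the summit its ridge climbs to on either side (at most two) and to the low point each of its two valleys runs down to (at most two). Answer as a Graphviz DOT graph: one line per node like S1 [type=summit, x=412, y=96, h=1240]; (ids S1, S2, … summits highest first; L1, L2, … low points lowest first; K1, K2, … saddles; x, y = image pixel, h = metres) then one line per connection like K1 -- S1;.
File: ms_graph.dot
graph terrain {
  S1 [type=summit, x=425, y=472, h=2079];
  S2 [type=summit, x=243, y=179, h=2038];
  S3 [type=summit, x=135, y=37, h=1959];
  L1 [type=low, x=50, y=217, h=1831];
  L2 [type=low, x=352, y=33, h=1847];
  K1 [type=saddle, x=273, y=333, h=1944];
  K2 [type=saddle, x=167, y=105, h=1918];
  K1 -- S1;
  K1 -- S2;
  K1 -- L1;
  K1 -- L2;
  K2 -- S2;
  K2 -- S3;
  K2 -- L1;
  K2 -- L2;
}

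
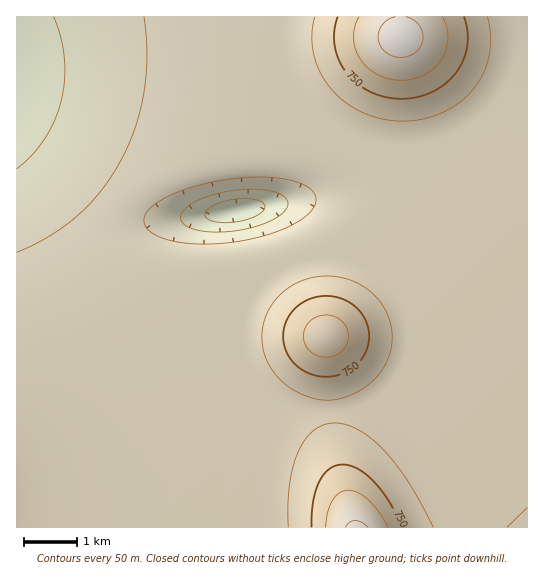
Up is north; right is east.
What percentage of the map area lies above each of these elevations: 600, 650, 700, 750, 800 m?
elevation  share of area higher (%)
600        96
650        88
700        15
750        7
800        3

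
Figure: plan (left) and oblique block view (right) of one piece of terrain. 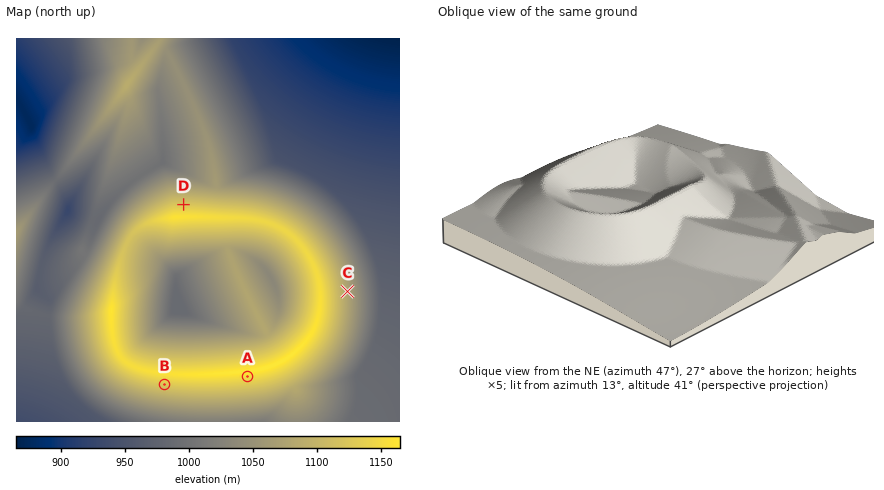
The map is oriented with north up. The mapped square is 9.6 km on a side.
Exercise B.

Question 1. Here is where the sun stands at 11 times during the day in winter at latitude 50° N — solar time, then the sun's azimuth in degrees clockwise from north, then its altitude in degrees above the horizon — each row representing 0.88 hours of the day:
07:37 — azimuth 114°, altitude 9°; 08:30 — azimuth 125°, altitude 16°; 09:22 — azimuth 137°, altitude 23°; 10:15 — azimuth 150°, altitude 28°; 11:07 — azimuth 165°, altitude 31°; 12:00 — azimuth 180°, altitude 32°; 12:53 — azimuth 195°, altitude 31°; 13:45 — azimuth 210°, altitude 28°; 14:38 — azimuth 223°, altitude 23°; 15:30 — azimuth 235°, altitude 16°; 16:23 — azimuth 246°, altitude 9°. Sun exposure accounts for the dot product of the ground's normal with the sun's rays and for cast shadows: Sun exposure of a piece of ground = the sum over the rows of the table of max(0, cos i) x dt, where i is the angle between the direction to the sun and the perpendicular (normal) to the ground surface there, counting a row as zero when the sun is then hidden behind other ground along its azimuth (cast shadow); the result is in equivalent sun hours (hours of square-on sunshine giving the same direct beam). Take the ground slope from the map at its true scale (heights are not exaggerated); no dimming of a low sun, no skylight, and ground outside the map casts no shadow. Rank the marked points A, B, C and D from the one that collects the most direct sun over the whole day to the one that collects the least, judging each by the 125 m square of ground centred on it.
B ≈ A > C > D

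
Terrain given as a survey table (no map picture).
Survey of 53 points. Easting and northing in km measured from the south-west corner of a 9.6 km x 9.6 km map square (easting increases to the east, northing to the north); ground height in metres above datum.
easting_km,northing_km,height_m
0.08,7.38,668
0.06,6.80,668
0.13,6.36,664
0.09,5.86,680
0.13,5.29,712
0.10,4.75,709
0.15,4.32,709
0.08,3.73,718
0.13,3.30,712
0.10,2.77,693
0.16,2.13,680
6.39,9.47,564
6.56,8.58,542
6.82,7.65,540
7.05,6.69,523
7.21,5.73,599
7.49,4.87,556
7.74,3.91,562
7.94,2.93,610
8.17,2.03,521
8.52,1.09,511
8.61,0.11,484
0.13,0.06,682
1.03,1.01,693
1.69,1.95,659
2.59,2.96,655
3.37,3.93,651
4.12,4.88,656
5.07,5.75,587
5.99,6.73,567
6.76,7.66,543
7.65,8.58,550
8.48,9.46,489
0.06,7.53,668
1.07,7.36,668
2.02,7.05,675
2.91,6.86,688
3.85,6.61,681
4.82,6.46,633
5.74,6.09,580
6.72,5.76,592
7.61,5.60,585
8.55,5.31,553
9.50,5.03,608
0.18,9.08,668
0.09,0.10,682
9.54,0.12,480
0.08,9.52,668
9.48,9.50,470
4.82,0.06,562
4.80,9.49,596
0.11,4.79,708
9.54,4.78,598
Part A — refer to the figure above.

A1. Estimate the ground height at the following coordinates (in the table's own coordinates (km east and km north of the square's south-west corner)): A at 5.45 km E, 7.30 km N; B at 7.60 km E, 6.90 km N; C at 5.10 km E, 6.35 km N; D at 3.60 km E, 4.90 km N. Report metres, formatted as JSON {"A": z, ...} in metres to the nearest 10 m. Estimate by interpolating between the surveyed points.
{"A": 590, "B": 540, "C": 590, "D": 660}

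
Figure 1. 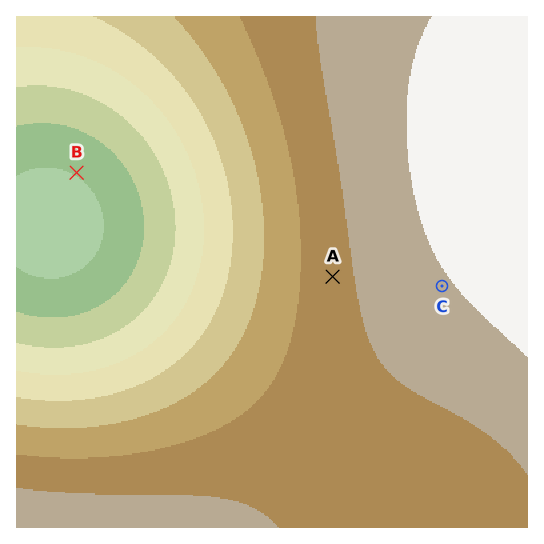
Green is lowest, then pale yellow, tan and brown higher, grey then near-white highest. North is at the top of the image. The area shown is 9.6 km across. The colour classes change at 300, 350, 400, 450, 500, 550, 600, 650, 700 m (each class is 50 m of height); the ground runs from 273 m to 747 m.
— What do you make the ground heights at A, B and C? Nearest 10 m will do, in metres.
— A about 630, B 300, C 690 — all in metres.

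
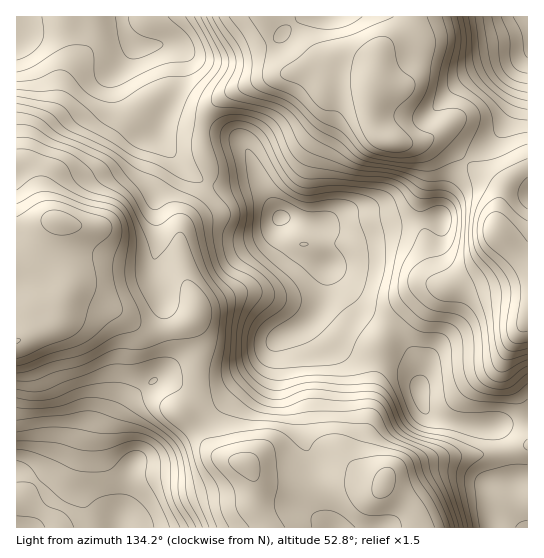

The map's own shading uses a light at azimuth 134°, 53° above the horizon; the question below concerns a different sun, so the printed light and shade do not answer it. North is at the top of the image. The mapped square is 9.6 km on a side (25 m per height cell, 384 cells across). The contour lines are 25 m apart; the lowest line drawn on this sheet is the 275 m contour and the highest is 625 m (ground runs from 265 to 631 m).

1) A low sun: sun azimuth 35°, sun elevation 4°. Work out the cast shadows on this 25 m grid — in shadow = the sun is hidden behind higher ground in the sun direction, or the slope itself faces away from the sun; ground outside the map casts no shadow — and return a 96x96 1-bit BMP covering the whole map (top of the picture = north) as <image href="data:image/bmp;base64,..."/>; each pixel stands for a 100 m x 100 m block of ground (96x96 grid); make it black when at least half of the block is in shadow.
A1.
<image width="96" height="96" href="data:image/bmp;base64,Qk2+BAAAAAAAAD4AAAAoAAAAYAAAAGAAAAABAAEAAAAAAIAEAAATCwAAEwsAAAIAAAAAAAAA////AAAAAAAAAAAAAAAAD////wAAAAAAAAAAH////wAAAAAAAAAAP////gAAAAAAAAAAf////gAAAAAAAAAAf////gAAAAAAAAAAf////AAAAAAAAD4A/////AAAAAAAAP8A/////AAAAAAAA//A////+AAAAAAAB//g////8AAAAAAAH//4////4AAAAAAAP///////8AAAAAAAf///////+AAAAAAAf////////wAAAAAAf////////4AAAAAA/////////8AAAAAA/////////+AAAAAA/////////4AAAAAA////////8AAAAAAA///////+AAAAAAAA///////4AAAAAAAA///////wAAAAAAAAf//////gAAAAAAAAf//////gAAAAAAAAP//////gAAAAAAAAP//////AAAAAAAAAP/////+AAAAAAAAAf/////+AAAAAAAAA//////8AAAAAAAAB/////AAAAAAAAAAD///H4AAAAAAAAAAD//8AAAAAAAAAAAAH//4AAAAAAAAAAAAP//wAAAAAAAAAAAAP//wAAAAAAAAAAAAP//gAAAAAAAAAAAAf//AAAAAAAAAAAAAf/+AAAAAAAAAAAA/f/+AAAAAAAAAAAD/v//AAAAAAAAABwD/v//wAAAAAAAAP+H/P//+AAAAAAAAf/n/P///gAAAAAAA///+P///4AAAAAAB///+P///4AAAAAAB///8P///8AAAAAAD///8P///8AAAAAAD///4P///8AAAAAAD///4P///4AAAAAAD///4P///gAAAAAAD///4P///AAAAAAAD///4P//+AAAAAAAD///8P//8AAAAAAAD///+f//8AAAAAAHz///////8AAAAAAH7///////8AAAAAAH////////8AAAAAAP////////4AAAAAAH////////wAAAAAAH////////wAAAAAAH////////gAAAAAAD////////gAAAAAAD////////gAAAAAAAD/////7/AAAAAAAAD/////j/AAAAAAAAD/////D/AAAAAAAAD////+H+AAAAAA+AD////8H+AAAAAD/gD////4H+AAAAAf/wD////wH8AAAAD//4D////gH8AAAAH//8D////AD4AAAAP//+D///wAD4AAAAP///v///AABgAAAAP//////+AAAAAAAAP//////4AAAAAAAAP//////gAAAAAAAAB//////wAAAAAAAAB//////4AAAAAAAAB//////8AAAAAAAAB//////8AAAAAAAAB//////8AAAAAAAAB////8/4AAAAAAAAA////wfAAAAAAAAAA////gMAAeAAAAAAAf///AAAAfAAAAAAAf//+AAAAfAAAAAAAP//8AAAAOAAAAAAAP//8AAAAAAAAAAAAH//gAAAAAAAAAwAAH//AAAAAAAAAB+AAH//gAAAAAAAAB/AAH//wAAAAAAAAB/gAH//4AAAAAAAAB/gAD//4AAAAAAAAA+AAD//4AAAAAAAAAAAAD//w="/>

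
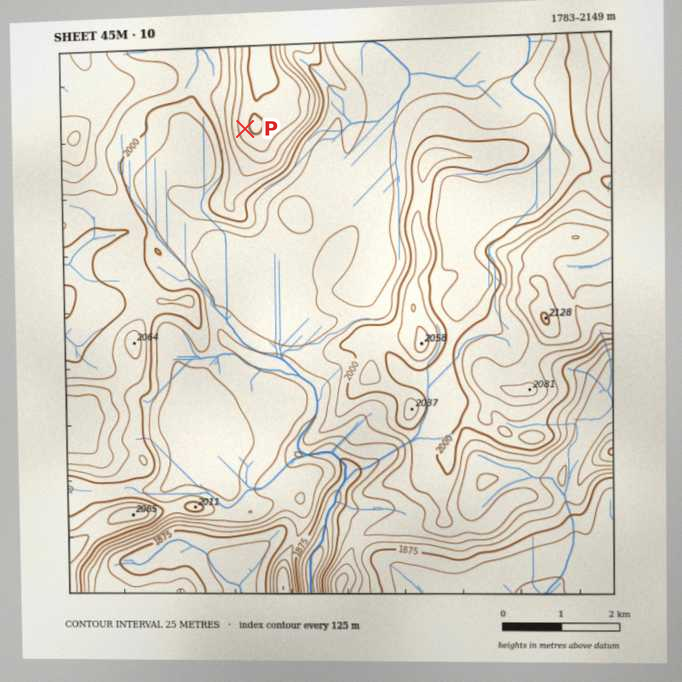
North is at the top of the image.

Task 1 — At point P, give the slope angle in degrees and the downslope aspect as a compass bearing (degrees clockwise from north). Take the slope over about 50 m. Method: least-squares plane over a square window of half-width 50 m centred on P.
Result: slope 6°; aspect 257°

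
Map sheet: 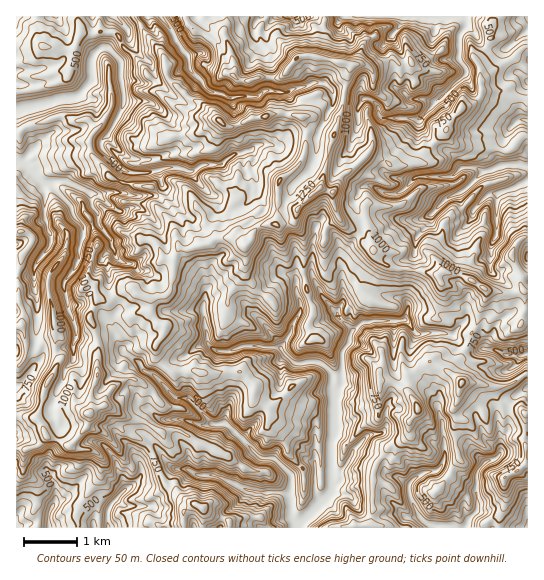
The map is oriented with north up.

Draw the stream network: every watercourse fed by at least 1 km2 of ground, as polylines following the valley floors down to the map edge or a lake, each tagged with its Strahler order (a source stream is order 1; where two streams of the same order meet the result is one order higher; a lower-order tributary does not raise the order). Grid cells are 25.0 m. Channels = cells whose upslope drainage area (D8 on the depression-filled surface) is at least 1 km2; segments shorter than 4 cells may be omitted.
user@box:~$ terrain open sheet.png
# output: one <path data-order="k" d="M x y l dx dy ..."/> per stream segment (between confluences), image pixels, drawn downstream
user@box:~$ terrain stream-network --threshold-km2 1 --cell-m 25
<path data-order="3" d="M321 503l-20 20-4 3"/><path data-order="1" d="M55 502l-2 7-4 5 0 13"/><path data-order="1" d="M319 499l2 2 0 2"/><path data-order="2" d="M290 494l0 4 1 1 0 18 4 5 2 4"/><path data-order="1" d="M125 490l-14 13-2 4 0 3-2 1 0 16"/><path data-order="3" d="M331 475l2 15-12 13"/><path data-order="1" d="M195 474l3 1 17 0 14 7 2 0 15 8 4 0 1 1 7 0 1 2 26 0 1 1 4 0"/><path data-order="1" d="M353 454l-3 3-1 5-11 13-7 0"/><path data-order="1" d="M499 454l-2 4-10 3-9 9-1 3 0 38-8 8-2 6-2 2"/><path data-order="1" d="M445 447l0 12-4 8-6 4-8 0-10 6-8 8 0 8 1 1 0 4 9 19 7 6 3 0 5 3 19 0 2 1"/><path data-order="1" d="M205 426l2-1 20 0"/><path data-order="2" d="M227 425l32 32 3 1 11 0 2 1 16 16 0 15-1 1 0 3"/><path data-order="3" d="M335 395l-1 30-1 1 0 15-2 1 0 33"/><path data-order="1" d="M506 355l17 0 2-1 2 0"/><path data-order="1" d="M74 353l0-4-1-3 1-1 3-15-2-1-2-11-6-11 0-8-1-1 0-5-3-6 0-2 2-2 0-2 10-12 2-7 2-4 0-11 2-1 0-4 2-5 0-10-1-2-8-8-4-12-17-18-2-4-9 0"/><path data-order="1" d="M123 351l0 2 14 8 4 4 1 4 3 2 8 3 21 23 3 1 9 0 3 1 24 24 13 0 1 2"/><path data-order="2" d="M282 350l0 1 9 10 4 2 8 0 2-1 13 0 5 3 8 8 0 12 4 8 0 2"/><path data-order="1" d="M451 335l-2-1-4 0-2-1-17 0-1 1-8 0-4-4-4-7-3-2-3 0"/><path data-order="3" d="M351 333l-1 2 0 8-8 10 0 32-5 6 0 3-2 1"/><path data-order="2" d="M403 321l-30 0-2 1-8 0-2 1-10 10"/><path data-order="2" d="M338 314l1 1 0 3 12 12 0 3"/><path data-order="1" d="M407 309l-1 9-3 3"/><path data-order="1" d="M342 305l-4 5 0 4"/><path data-order="1" d="M325 299l6 7 2 4 5 4"/><path data-order="1" d="M205 295l0 7-2 1 0 14 2 1 0 9 2 6 0 10 7 7 3 0 1 1 12 0 4-2 3 0 5-3 39 1 1 3"/><path data-order="1" d="M295 277l2 1 0 16 4 8 0 9-10 16 0 4-1 3-8 12 0 4"/><path data-order="1" d="M43 254l7-8 0-3 1-1 0-7-4-4 0-8-2-5 0-33-3-2"/><path data-order="1" d="M111 246l0-5-1-3-5-5 0-2-7-8 0-9-7-9 0-10-1-2"/><path data-order="1" d="M497 221l0-27"/><path data-order="1" d="M430 215l19-18 2 0 14-7 17-17 3-2"/><path data-order="1" d="M97 194l-6 0-1-1"/><path data-order="2" d="M497 194l2 0 10-5 6-2 6-4 2 0 4-4"/><path data-order="2" d="M90 193l-4-2-3-2-2 0-16-8-8 0-2 1-14 0"/><path data-order="1" d="M409 185l8-8 34 0 3-2 8-8 15 0 4 4 4 0"/><path data-order="3" d="M41 182l-19-19-5-1"/><path data-order="2" d="M485 171l6-1 11-5 19 0 1 1 5 0"/><path data-order="1" d="M251 150l-8 1-4 3-5 0-8 5-5 6-19 0-9 6-6 0-4-2-4 0-1-2-12 0-1 2-3 0-1 1-6 0-5 3-20 0-7-3-21-21-1-3 0-4 1-3 4-2 5-7 12-24 0-16-1-1 0-7-1-1 0-20-12-12-3-2-7 2-5 5-1 3 0 4-2 1 0 16-1 1 0 4-13 14-4 0-2 1-9 0-1 1-4 0-4 3-11 1-1 2-11 1-1 1-6 0-6 3"/><path data-order="1" d="M323 123l3-4 1-6 6-7 0-4 1-1 0-7-1-3-8-8-7 0-1-1-3 0-7 4-14 3-6 4-6 0-2-2-8 0-1-1-4 0-9 7-23 0-1 1-4 0-7-4-13-3-4-4-4-8-11-9 0-5-1-2 0-5-2-3-10-13-8-16-8-9"/><path data-order="1" d="M518 121l1-2 6 0 2 2"/><path data-order="1" d="M365 98l2 0 6 3 5 5 0 8 4 4 31 0 1 1 4 0 3-1 18-20 2 0 25-24 0-5-1-3-6-5 0-26 7-9 0-5-1-2 0-2-2 0"/><path data-order="1" d="M401 17l50 0"/>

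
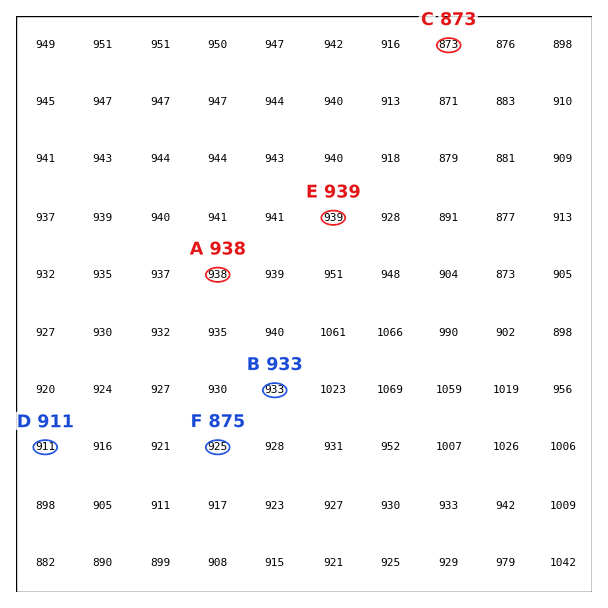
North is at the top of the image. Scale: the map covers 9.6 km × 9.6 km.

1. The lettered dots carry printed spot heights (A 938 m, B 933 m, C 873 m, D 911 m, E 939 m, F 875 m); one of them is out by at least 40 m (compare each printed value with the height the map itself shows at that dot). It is F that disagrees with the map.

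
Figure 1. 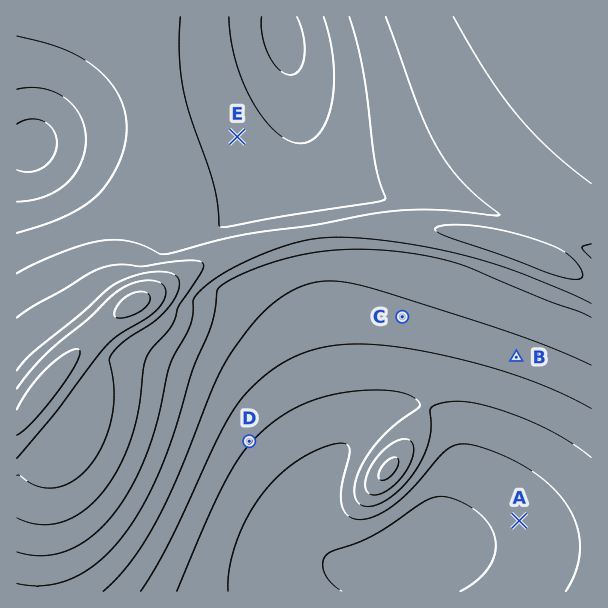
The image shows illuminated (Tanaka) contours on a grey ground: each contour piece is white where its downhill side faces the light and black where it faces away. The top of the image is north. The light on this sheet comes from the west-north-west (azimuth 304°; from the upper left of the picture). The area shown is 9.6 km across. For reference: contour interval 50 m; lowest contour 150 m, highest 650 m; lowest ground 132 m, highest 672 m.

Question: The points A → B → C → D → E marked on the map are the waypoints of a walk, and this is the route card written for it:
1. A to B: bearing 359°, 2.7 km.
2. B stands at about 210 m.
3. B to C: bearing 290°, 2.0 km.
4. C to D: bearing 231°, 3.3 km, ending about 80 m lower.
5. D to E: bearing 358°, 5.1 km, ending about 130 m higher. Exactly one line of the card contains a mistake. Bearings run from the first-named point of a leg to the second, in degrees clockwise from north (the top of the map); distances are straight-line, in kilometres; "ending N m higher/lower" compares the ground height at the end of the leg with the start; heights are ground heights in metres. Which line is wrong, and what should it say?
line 2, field height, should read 320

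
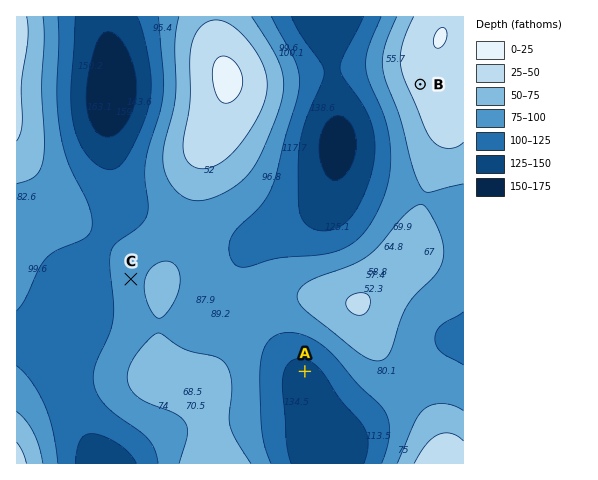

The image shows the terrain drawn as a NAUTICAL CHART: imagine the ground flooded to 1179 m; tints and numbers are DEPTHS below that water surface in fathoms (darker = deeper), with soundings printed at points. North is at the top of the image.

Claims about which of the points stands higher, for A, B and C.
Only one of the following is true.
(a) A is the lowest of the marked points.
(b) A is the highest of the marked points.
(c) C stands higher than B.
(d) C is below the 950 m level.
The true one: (a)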